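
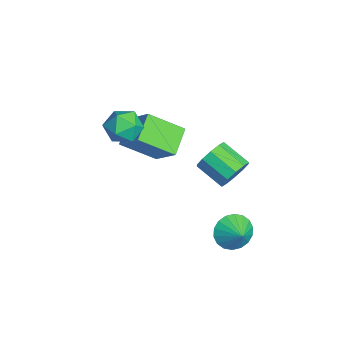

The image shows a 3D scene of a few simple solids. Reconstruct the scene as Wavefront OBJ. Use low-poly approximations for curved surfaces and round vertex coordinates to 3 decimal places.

v 2.359 2.099 -3.086
v 2.895 1.55 -3.759
v 3.321 2.361 -2.534
v 2.89 1.964 -3.947
v 2.78 2.404 -3.964
v 2.587 2.783 -3.807
v 2.348 3.028 -3.508
v 2.112 3.088 -3.125
v 1.924 2.952 -2.735
v 1.823 2.647 -2.414
v 1.828 2.234 -2.226
v 1.938 1.794 -2.209
v 2.131 1.414 -2.365
v 2.37 1.17 -2.665
v 2.606 1.11 -3.047
v 2.794 1.246 -3.438
v -2.341 -1.876 2.425
v -1.894 -1.486 1.544
v -2.026 -3.474 1.876
v -1.579 -3.084 0.995
v -1.099 -2.959 1.935
v -1.294 -1.971 2.273
v -2.626 -2.989 1.147
v -2.821 -2.001 1.485
v -2.07 -2.174 0.754
v -1.127 -2.155 1.241
v -2.793 -2.805 2.179
v -1.85 -2.786 2.666
v 2.905 2.018 1.836
v 3.464 1.927 2.561
v 2.415 0.951 3.249
v 1.855 1.042 2.524
v 3.119 2.368 2.659
v 2.069 1.392 3.347
v 2.692 2.675 2.444
v 1.642 1.699 3.132
v 2.346 2.731 1.996
v 1.297 1.755 2.684
v 2.214 2.515 1.487
v 1.164 1.539 2.175
v 2.345 2.109 1.111
v 1.296 1.133 1.799
v 2.691 1.668 1.013
v 1.641 0.692 1.701
v 3.118 1.361 1.228
v 2.068 0.385 1.916
v 3.463 1.305 1.676
v 2.414 0.329 2.364
v 3.596 1.521 2.185
v 2.546 0.545 2.873
v -3.08 -2.569 -0.66
v -4.364 -1.888 0.123
v -2.883 -0.782 -1.892
v -4.166 -0.101 -1.11
v -1.874 -1.799 0.65
v -3.157 -1.118 1.432
v -1.676 -0.012 -0.583
v -2.96 0.669 0.2
f 2 1 4
f 2 4 3
f 4 1 5
f 4 5 3
f 5 1 6
f 5 6 3
f 6 1 7
f 6 7 3
f 7 1 8
f 7 8 3
f 8 1 9
f 8 9 3
f 9 1 10
f 9 10 3
f 10 1 11
f 10 11 3
f 11 1 12
f 11 12 3
f 12 1 13
f 12 13 3
f 13 1 14
f 13 14 3
f 14 1 15
f 14 15 3
f 15 1 16
f 15 16 3
f 16 1 2
f 16 2 3
f 17 28 22
f 17 22 18
f 17 18 24
f 17 24 27
f 17 27 28
f 18 22 26
f 22 28 21
f 28 27 19
f 27 24 23
f 24 18 25
f 20 26 21
f 20 21 19
f 20 19 23
f 20 23 25
f 20 25 26
f 21 26 22
f 19 21 28
f 23 19 27
f 25 23 24
f 26 25 18
f 30 29 33
f 30 33 31
f 31 33 34
f 31 34 32
f 33 29 35
f 33 35 34
f 34 35 36
f 34 36 32
f 35 29 37
f 35 37 36
f 36 37 38
f 36 38 32
f 37 29 39
f 37 39 38
f 38 39 40
f 38 40 32
f 39 29 41
f 39 41 40
f 40 41 42
f 40 42 32
f 41 29 43
f 41 43 42
f 42 43 44
f 42 44 32
f 43 29 45
f 43 45 44
f 44 45 46
f 44 46 32
f 45 29 47
f 45 47 46
f 46 47 48
f 46 48 32
f 47 29 49
f 47 49 48
f 48 49 50
f 48 50 32
f 49 29 30
f 49 30 50
f 50 30 31
f 50 31 32
f 52 54 51
f 55 52 51
f 51 54 53
f 53 55 51
f 52 58 54
f 56 52 55
f 56 58 52
f 54 58 53
f 57 55 53
f 53 58 57
f 57 56 55
f 58 56 57



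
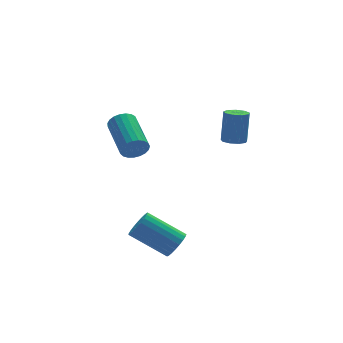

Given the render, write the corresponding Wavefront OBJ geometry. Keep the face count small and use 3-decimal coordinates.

v -0.062 1.305 -0.309
v 0.246 1.472 -0.904
v 0.369 3.521 -0.265
v 0.062 3.355 0.329
v -0.031 1.509 -0.968
v 0.092 3.558 -0.329
v -0.314 1.51 -0.918
v -0.191 3.559 -0.279
v -0.553 1.476 -0.763
v -0.43 3.525 -0.124
v -0.707 1.413 -0.529
v -0.584 3.462 0.109
v -0.749 1.331 -0.258
v -0.626 3.38 0.381
v -0.673 1.244 0.005
v -0.549 3.293 0.644
v -0.491 1.168 0.213
v -0.367 3.218 0.852
v -0.234 1.116 0.331
v -0.111 3.165 0.97
v 0.052 1.097 0.339
v 0.175 3.146 0.977
v 0.318 1.113 0.234
v 0.442 3.163 0.872
v 0.519 1.163 0.035
v 0.643 3.212 0.673
v 0.62 1.238 -0.223
v 0.743 3.287 0.415
v 0.602 1.324 -0.496
v 0.726 3.373 0.142
v 0.47 1.407 -0.737
v 0.593 3.456 -0.099
v 0.192 -3.195 -3.905
v 0.715 -2.9 -3.508
v -0.668 -1.91 -2.418
v -1.192 -2.205 -2.815
v 0.684 -2.7 -3.728
v -0.699 -1.71 -2.639
v 0.568 -2.586 -3.98
v -0.815 -1.596 -2.89
v 0.387 -2.577 -4.218
v -0.996 -1.587 -3.129
v 0.172 -2.675 -4.402
v -1.211 -1.685 -3.313
v -0.039 -2.862 -4.5
v -1.423 -1.873 -3.411
v -0.211 -3.108 -4.495
v -1.594 -2.118 -3.406
v -0.313 -3.368 -4.388
v -1.696 -2.378 -3.299
v -0.327 -3.598 -4.198
v -1.711 -2.609 -3.108
v -0.252 -3.759 -3.956
v -1.636 -2.769 -2.867
v -0.101 -3.822 -3.706
v -1.484 -2.832 -2.617
v 0.102 -3.777 -3.49
v -1.282 -2.787 -2.401
v 0.32 -3.631 -3.346
v -1.064 -2.641 -2.257
v 0.516 -3.409 -3.298
v -0.868 -2.42 -2.209
v 0.656 -3.151 -3.356
v -0.728 -2.161 -2.266
v 3.589 -1.309 0.87
v 4.087 -1.041 0.739
v 4.328 -0.723 2.298
v 3.831 -0.991 2.43
v 3.787 -0.782 0.732
v 4.028 -0.463 2.292
v 3.394 -0.769 0.79
v 3.636 -0.451 2.35
v 3.093 -1.009 0.886
v 3.335 -0.691 2.445
v 3.024 -1.389 0.974
v 3.266 -1.071 2.534
v 3.22 -1.732 1.014
v 3.461 -1.414 2.573
v 3.588 -1.877 0.986
v 3.829 -1.559 2.546
v 3.957 -1.756 0.905
v 4.198 -1.438 2.464
v 4.154 -1.426 0.807
v 4.395 -1.108 2.366
f 2 1 5
f 2 5 3
f 3 5 6
f 3 6 4
f 5 1 7
f 5 7 6
f 6 7 8
f 6 8 4
f 7 1 9
f 7 9 8
f 8 9 10
f 8 10 4
f 9 1 11
f 9 11 10
f 10 11 12
f 10 12 4
f 11 1 13
f 11 13 12
f 12 13 14
f 12 14 4
f 13 1 15
f 13 15 14
f 14 15 16
f 14 16 4
f 15 1 17
f 15 17 16
f 16 17 18
f 16 18 4
f 17 1 19
f 17 19 18
f 18 19 20
f 18 20 4
f 19 1 21
f 19 21 20
f 20 21 22
f 20 22 4
f 21 1 23
f 21 23 22
f 22 23 24
f 22 24 4
f 23 1 25
f 23 25 24
f 24 25 26
f 24 26 4
f 25 1 27
f 25 27 26
f 26 27 28
f 26 28 4
f 27 1 29
f 27 29 28
f 28 29 30
f 28 30 4
f 29 1 31
f 29 31 30
f 30 31 32
f 30 32 4
f 31 1 2
f 31 2 32
f 32 2 3
f 32 3 4
f 34 33 37
f 34 37 35
f 35 37 38
f 35 38 36
f 37 33 39
f 37 39 38
f 38 39 40
f 38 40 36
f 39 33 41
f 39 41 40
f 40 41 42
f 40 42 36
f 41 33 43
f 41 43 42
f 42 43 44
f 42 44 36
f 43 33 45
f 43 45 44
f 44 45 46
f 44 46 36
f 45 33 47
f 45 47 46
f 46 47 48
f 46 48 36
f 47 33 49
f 47 49 48
f 48 49 50
f 48 50 36
f 49 33 51
f 49 51 50
f 50 51 52
f 50 52 36
f 51 33 53
f 51 53 52
f 52 53 54
f 52 54 36
f 53 33 55
f 53 55 54
f 54 55 56
f 54 56 36
f 55 33 57
f 55 57 56
f 56 57 58
f 56 58 36
f 57 33 59
f 57 59 58
f 58 59 60
f 58 60 36
f 59 33 61
f 59 61 60
f 60 61 62
f 60 62 36
f 61 33 63
f 61 63 62
f 62 63 64
f 62 64 36
f 63 33 34
f 63 34 64
f 64 34 35
f 64 35 36
f 66 65 69
f 66 69 67
f 67 69 70
f 67 70 68
f 69 65 71
f 69 71 70
f 70 71 72
f 70 72 68
f 71 65 73
f 71 73 72
f 72 73 74
f 72 74 68
f 73 65 75
f 73 75 74
f 74 75 76
f 74 76 68
f 75 65 77
f 75 77 76
f 76 77 78
f 76 78 68
f 77 65 79
f 77 79 78
f 78 79 80
f 78 80 68
f 79 65 81
f 79 81 80
f 80 81 82
f 80 82 68
f 81 65 83
f 81 83 82
f 82 83 84
f 82 84 68
f 83 65 66
f 83 66 84
f 84 66 67
f 84 67 68



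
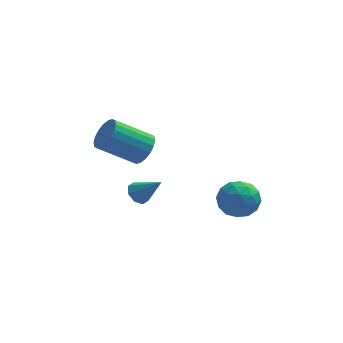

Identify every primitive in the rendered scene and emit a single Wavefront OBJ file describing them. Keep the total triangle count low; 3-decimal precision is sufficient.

v -2.869 -0.435 -0.551
v -2.463 -0.477 -0.964
v -1.931 -0.825 0.411
v -2.48 -0.072 -0.783
v -2.724 0.121 -0.467
v -3.054 -0.012 -0.2
v -3.275 -0.392 -0.139
v -3.258 -0.797 -0.32
v -3.014 -0.99 -0.636
v -2.684 -0.857 -0.903
v 0.649 -0.771 -0.845
v 1.194 -0.389 -0.172
v 1.066 -2.171 -0.388
v 1.611 -1.789 0.285
v 0.669 -1.729 0.349
v 0.411 -0.864 0.066
v 1.849 -1.696 -0.626
v 1.591 -0.831 -0.909
v 1.935 -0.96 -0.037
v 1.206 -0.981 0.566
v 1.054 -1.579 -1.126
v 0.325 -1.6 -0.523
v 0.885 -0.457 -0.549
v 1.375 -2.103 -0.011
v 0.822 -2.068 0.026
v 1.142 -1.843 0.422
v 0.424 -0.736 -0.409
v 0.745 -0.512 -0.013
v 0.436 -1.3 0.293
v 1.515 -2.048 -0.547
v 1.836 -1.824 -0.151
v 1.118 -0.717 -0.982
v 1.438 -0.492 -0.586
v 1.824 -1.26 -0.853
v 1.641 -0.568 -0.074
v 1.886 -1.391 0.195
v 2.026 -1.337 -0.34
v 1.875 -0.828 -0.507
v 1.212 -0.58 0.28
v 1.457 -1.403 0.549
v 0.903 -1.368 0.587
v 0.752 -0.86 0.42
v 1.648 -0.916 0.36
v 0.803 -1.157 -1.109
v 1.048 -1.98 -0.84
v 1.508 -1.7 -0.98
v 1.357 -1.192 -1.147
v 0.374 -1.169 -0.755
v 0.619 -1.992 -0.486
v 0.385 -1.732 -0.053
v 0.234 -1.223 -0.22
v 0.612 -1.644 -0.92
v -2.677 1.974 0.441
v -2.211 1.832 1.088
v -3.796 1.625 2.186
v -4.263 1.766 1.539
v -2.252 2.19 1.095
v -3.838 1.983 2.194
v -2.378 2.505 0.973
v -3.963 2.298 2.072
v -2.563 2.715 0.746
v -4.148 2.508 1.844
v -2.77 2.778 0.458
v -4.356 2.571 1.556
v -2.96 2.682 0.167
v -4.545 2.474 1.265
v -3.093 2.445 -0.07
v -4.678 2.238 1.028
v -3.144 2.115 -0.206
v -4.729 1.908 0.892
v -3.102 1.757 -0.214
v -4.688 1.55 0.885
v -2.977 1.442 -0.092
v -4.562 1.235 1.007
v -2.792 1.232 0.136
v -4.377 1.025 1.234
v -2.584 1.169 0.424
v -4.17 0.962 1.522
v -2.395 1.266 0.715
v -3.98 1.058 1.813
v -2.262 1.502 0.952
v -3.847 1.295 2.05
f 2 1 4
f 2 4 3
f 4 1 5
f 4 5 3
f 5 1 6
f 5 6 3
f 6 1 7
f 6 7 3
f 7 1 8
f 7 8 3
f 8 1 9
f 8 9 3
f 9 1 10
f 9 10 3
f 10 1 2
f 10 2 3
f 11 48 27
f 48 22 51
f 27 51 16
f 48 51 27
f 11 27 23
f 27 16 28
f 23 28 12
f 27 28 23
f 11 23 32
f 23 12 33
f 32 33 18
f 23 33 32
f 11 32 44
f 32 18 47
f 44 47 21
f 32 47 44
f 11 44 48
f 44 21 52
f 48 52 22
f 44 52 48
f 12 28 39
f 28 16 42
f 39 42 20
f 28 42 39
f 16 51 29
f 51 22 50
f 29 50 15
f 51 50 29
f 22 52 49
f 52 21 45
f 49 45 13
f 52 45 49
f 21 47 46
f 47 18 34
f 46 34 17
f 47 34 46
f 18 33 38
f 33 12 35
f 38 35 19
f 33 35 38
f 14 40 26
f 40 20 41
f 26 41 15
f 40 41 26
f 14 26 24
f 26 15 25
f 24 25 13
f 26 25 24
f 14 24 31
f 24 13 30
f 31 30 17
f 24 30 31
f 14 31 36
f 31 17 37
f 36 37 19
f 31 37 36
f 14 36 40
f 36 19 43
f 40 43 20
f 36 43 40
f 15 41 29
f 41 20 42
f 29 42 16
f 41 42 29
f 13 25 49
f 25 15 50
f 49 50 22
f 25 50 49
f 17 30 46
f 30 13 45
f 46 45 21
f 30 45 46
f 19 37 38
f 37 17 34
f 38 34 18
f 37 34 38
f 20 43 39
f 43 19 35
f 39 35 12
f 43 35 39
f 54 53 57
f 54 57 55
f 55 57 58
f 55 58 56
f 57 53 59
f 57 59 58
f 58 59 60
f 58 60 56
f 59 53 61
f 59 61 60
f 60 61 62
f 60 62 56
f 61 53 63
f 61 63 62
f 62 63 64
f 62 64 56
f 63 53 65
f 63 65 64
f 64 65 66
f 64 66 56
f 65 53 67
f 65 67 66
f 66 67 68
f 66 68 56
f 67 53 69
f 67 69 68
f 68 69 70
f 68 70 56
f 69 53 71
f 69 71 70
f 70 71 72
f 70 72 56
f 71 53 73
f 71 73 72
f 72 73 74
f 72 74 56
f 73 53 75
f 73 75 74
f 74 75 76
f 74 76 56
f 75 53 77
f 75 77 76
f 76 77 78
f 76 78 56
f 77 53 79
f 77 79 78
f 78 79 80
f 78 80 56
f 79 53 81
f 79 81 80
f 80 81 82
f 80 82 56
f 81 53 54
f 81 54 82
f 82 54 55
f 82 55 56



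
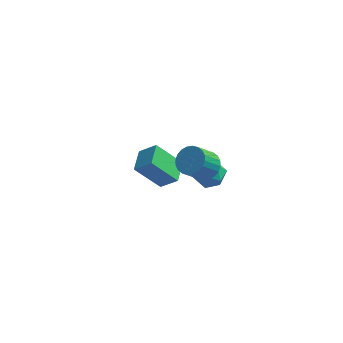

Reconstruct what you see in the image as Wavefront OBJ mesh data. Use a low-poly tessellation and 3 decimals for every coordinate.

v -0.392 3.037 -1.962
v 0.17 2.661 -1.411
v -1.39 2.119 -1.569
v -0.828 1.743 -1.018
v -1.124 2.548 -0.857
v -0.507 3.115 -1.1
v -0.713 1.665 -1.88
v -0.096 2.232 -2.123
v -0.028 1.813 -1.36
v -0.281 2.359 -0.728
v -0.939 2.421 -2.252
v -1.192 2.967 -1.62
v -0.387 -0.597 2.244
v 0.244 -0.546 2.664
v -0.361 -1.213 3.656
v -0.993 -1.263 3.236
v 0.102 -0.298 2.743
v -0.504 -0.965 3.735
v -0.115 -0.096 2.747
v -0.72 -0.763 3.739
v -0.373 0.03 2.674
v -0.979 -0.637 3.666
v -0.634 0.061 2.535
v -1.239 -0.606 3.527
v -0.856 -0.009 2.353
v -1.462 -0.676 3.345
v -1.008 -0.168 2.153
v -1.614 -0.835 3.145
v -1.065 -0.392 1.968
v -1.671 -1.059 2.96
v -1.019 -0.647 1.824
v -1.624 -1.314 2.816
v -0.876 -0.895 1.745
v -1.482 -1.562 2.737
v -0.66 -1.097 1.741
v -1.265 -1.764 2.733
v -0.401 -1.223 1.814
v -1.007 -1.89 2.806
v -0.141 -1.254 1.953
v -0.746 -1.921 2.945
v 0.082 -1.184 2.135
v -0.524 -1.851 3.127
v 0.234 -1.025 2.335
v -0.372 -1.692 3.327
v 0.291 -0.801 2.52
v -0.315 -1.468 3.512
v -4.348 3.194 -2.593
v -3.487 3.071 -1.825
v -4.319 4.452 -2.424
v -3.459 4.329 -1.655
v -3.101 3.351 -3.965
v -2.241 3.228 -3.196
v -3.073 4.609 -3.795
v -2.212 4.486 -3.027
f 1 12 6
f 1 6 2
f 1 2 8
f 1 8 11
f 1 11 12
f 2 6 10
f 6 12 5
f 12 11 3
f 11 8 7
f 8 2 9
f 4 10 5
f 4 5 3
f 4 3 7
f 4 7 9
f 4 9 10
f 5 10 6
f 3 5 12
f 7 3 11
f 9 7 8
f 10 9 2
f 14 13 17
f 14 17 15
f 15 17 18
f 15 18 16
f 17 13 19
f 17 19 18
f 18 19 20
f 18 20 16
f 19 13 21
f 19 21 20
f 20 21 22
f 20 22 16
f 21 13 23
f 21 23 22
f 22 23 24
f 22 24 16
f 23 13 25
f 23 25 24
f 24 25 26
f 24 26 16
f 25 13 27
f 25 27 26
f 26 27 28
f 26 28 16
f 27 13 29
f 27 29 28
f 28 29 30
f 28 30 16
f 29 13 31
f 29 31 30
f 30 31 32
f 30 32 16
f 31 13 33
f 31 33 32
f 32 33 34
f 32 34 16
f 33 13 35
f 33 35 34
f 34 35 36
f 34 36 16
f 35 13 37
f 35 37 36
f 36 37 38
f 36 38 16
f 37 13 39
f 37 39 38
f 38 39 40
f 38 40 16
f 39 13 41
f 39 41 40
f 40 41 42
f 40 42 16
f 41 13 43
f 41 43 42
f 42 43 44
f 42 44 16
f 43 13 45
f 43 45 44
f 44 45 46
f 44 46 16
f 45 13 14
f 45 14 46
f 46 14 15
f 46 15 16
f 48 50 47
f 51 48 47
f 47 50 49
f 49 51 47
f 48 54 50
f 52 48 51
f 52 54 48
f 50 54 49
f 53 51 49
f 49 54 53
f 53 52 51
f 54 52 53



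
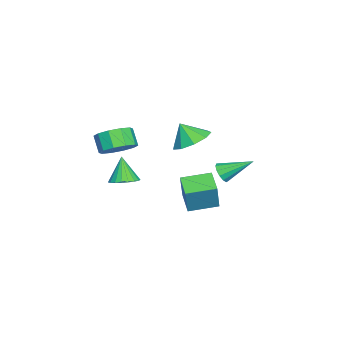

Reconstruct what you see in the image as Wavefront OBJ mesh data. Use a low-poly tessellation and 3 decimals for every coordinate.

v -2.466 -0.303 -3.328
v -1.929 -0.294 -1.789
v -3.063 1.092 -3.127
v -2.526 1.1 -1.588
v -1.374 0.22 -3.712
v -0.837 0.228 -2.173
v -1.971 1.614 -3.511
v -1.434 1.623 -1.972
v -0.768 1.983 -0.442
v -0.192 1.998 -0.315
v -0.992 3.417 0.402
v -0.229 2.161 -0.602
v -0.437 2.268 -0.839
v -0.75 2.284 -0.949
v -1.069 2.204 -0.899
v -1.292 2.055 -0.703
v -1.349 1.882 -0.425
v -1.222 1.741 -0.152
v -0.95 1.677 0.029
v -0.621 1.71 0.06
v -0.338 1.829 -0.068
v -3.195 -0.03 0.124
v -2.238 0.316 0.421
v -3.285 -0.65 1.136
v -2.751 0.772 0.655
v -3.471 0.853 0.641
v -4.062 0.521 0.385
v -4.248 -0.069 0.007
v -3.941 -0.641 -0.317
v -3.285 -0.927 -0.434
v -2.587 -0.793 -0.29
v -2.174 -0.302 0.048
v -1.863 -3.027 -2.372
v -1.158 -3.265 -2.138
v -2.397 -3.293 -1.028
v -1.147 -2.948 -2.071
v -1.26 -2.645 -2.056
v -1.478 -2.407 -2.096
v -1.762 -2.277 -2.183
v -2.063 -2.276 -2.303
v -2.33 -2.406 -2.435
v -2.516 -2.642 -2.555
v -2.589 -2.946 -2.645
v -2.536 -3.263 -2.686
v -2.367 -3.539 -2.674
v -2.111 -3.727 -2.609
v -1.812 -3.794 -2.503
v -1.521 -3.728 -2.375
v -1.29 -3.541 -2.245
v -1.873 -3.285 -0.213
v -1.35 -2.772 0.408
v -1.904 -3.182 1.213
v -2.427 -3.695 0.593
v -1.82 -2.446 0.251
v -2.374 -2.856 1.056
v -2.311 -2.44 -0.084
v -2.864 -2.85 0.722
v -2.634 -2.757 -0.467
v -3.188 -3.167 0.338
v -2.666 -3.276 -0.754
v -3.22 -3.686 0.052
v -2.396 -3.798 -0.833
v -2.95 -4.208 -0.028
v -1.926 -4.124 -0.676
v -2.48 -4.534 0.129
v -1.436 -4.13 -0.342
v -1.989 -4.54 0.464
v -1.112 -3.813 0.042
v -1.666 -4.223 0.847
v -1.08 -3.294 0.328
v -1.634 -3.704 1.134
f 2 4 1
f 5 2 1
f 1 4 3
f 3 5 1
f 2 8 4
f 6 2 5
f 6 8 2
f 4 8 3
f 7 5 3
f 3 8 7
f 7 6 5
f 8 6 7
f 10 9 12
f 10 12 11
f 12 9 13
f 12 13 11
f 13 9 14
f 13 14 11
f 14 9 15
f 14 15 11
f 15 9 16
f 15 16 11
f 16 9 17
f 16 17 11
f 17 9 18
f 17 18 11
f 18 9 19
f 18 19 11
f 19 9 20
f 19 20 11
f 20 9 21
f 20 21 11
f 21 9 10
f 21 10 11
f 23 22 25
f 23 25 24
f 25 22 26
f 25 26 24
f 26 22 27
f 26 27 24
f 27 22 28
f 27 28 24
f 28 22 29
f 28 29 24
f 29 22 30
f 29 30 24
f 30 22 31
f 30 31 24
f 31 22 32
f 31 32 24
f 32 22 23
f 32 23 24
f 34 33 36
f 34 36 35
f 36 33 37
f 36 37 35
f 37 33 38
f 37 38 35
f 38 33 39
f 38 39 35
f 39 33 40
f 39 40 35
f 40 33 41
f 40 41 35
f 41 33 42
f 41 42 35
f 42 33 43
f 42 43 35
f 43 33 44
f 43 44 35
f 44 33 45
f 44 45 35
f 45 33 46
f 45 46 35
f 46 33 47
f 46 47 35
f 47 33 48
f 47 48 35
f 48 33 49
f 48 49 35
f 49 33 34
f 49 34 35
f 51 50 54
f 51 54 52
f 52 54 55
f 52 55 53
f 54 50 56
f 54 56 55
f 55 56 57
f 55 57 53
f 56 50 58
f 56 58 57
f 57 58 59
f 57 59 53
f 58 50 60
f 58 60 59
f 59 60 61
f 59 61 53
f 60 50 62
f 60 62 61
f 61 62 63
f 61 63 53
f 62 50 64
f 62 64 63
f 63 64 65
f 63 65 53
f 64 50 66
f 64 66 65
f 65 66 67
f 65 67 53
f 66 50 68
f 66 68 67
f 67 68 69
f 67 69 53
f 68 50 70
f 68 70 69
f 69 70 71
f 69 71 53
f 70 50 51
f 70 51 71
f 71 51 52
f 71 52 53



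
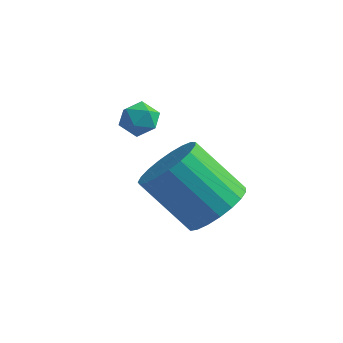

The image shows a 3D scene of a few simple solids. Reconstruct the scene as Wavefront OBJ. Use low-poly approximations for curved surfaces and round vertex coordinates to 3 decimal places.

v -1.215 1.702 3.613
v -0.794 1.361 3.251
v -1.366 0.859 4.229
v -0.945 0.518 3.867
v -0.732 1.007 4.242
v -0.638 1.528 3.862
v -1.522 0.692 3.618
v -1.428 1.213 3.238
v -0.983 0.737 3.254
v -0.495 0.932 3.64
v -1.665 1.288 3.84
v -1.177 1.483 4.226
v 2.19 -0.847 2.307
v 2.918 -0.954 3.028
v 1.458 -1.02 4.493
v 0.73 -0.913 3.773
v 2.877 -0.528 3.006
v 1.416 -0.595 4.471
v 2.716 -0.157 2.863
v 1.256 -0.224 4.329
v 2.465 0.094 2.624
v 1.005 0.027 4.09
v 2.166 0.183 2.33
v 0.706 0.116 3.796
v 1.872 0.094 2.033
v 0.411 0.027 3.498
v 1.632 -0.158 1.782
v 0.172 -0.225 3.248
v 1.489 -0.529 1.623
v 0.029 -0.596 3.088
v 1.467 -0.955 1.582
v 0.007 -1.022 3.047
v 1.57 -1.362 1.666
v 0.11 -1.429 3.131
v 1.781 -1.68 1.861
v 0.32 -1.747 3.327
v 2.062 -1.854 2.133
v 0.601 -1.921 3.599
v 2.365 -1.853 2.436
v 0.905 -1.92 3.901
v 2.638 -1.679 2.716
v 1.178 -1.746 4.181
v 2.834 -1.361 2.925
v 1.373 -1.428 4.391
f 1 12 6
f 1 6 2
f 1 2 8
f 1 8 11
f 1 11 12
f 2 6 10
f 6 12 5
f 12 11 3
f 11 8 7
f 8 2 9
f 4 10 5
f 4 5 3
f 4 3 7
f 4 7 9
f 4 9 10
f 5 10 6
f 3 5 12
f 7 3 11
f 9 7 8
f 10 9 2
f 14 13 17
f 14 17 15
f 15 17 18
f 15 18 16
f 17 13 19
f 17 19 18
f 18 19 20
f 18 20 16
f 19 13 21
f 19 21 20
f 20 21 22
f 20 22 16
f 21 13 23
f 21 23 22
f 22 23 24
f 22 24 16
f 23 13 25
f 23 25 24
f 24 25 26
f 24 26 16
f 25 13 27
f 25 27 26
f 26 27 28
f 26 28 16
f 27 13 29
f 27 29 28
f 28 29 30
f 28 30 16
f 29 13 31
f 29 31 30
f 30 31 32
f 30 32 16
f 31 13 33
f 31 33 32
f 32 33 34
f 32 34 16
f 33 13 35
f 33 35 34
f 34 35 36
f 34 36 16
f 35 13 37
f 35 37 36
f 36 37 38
f 36 38 16
f 37 13 39
f 37 39 38
f 38 39 40
f 38 40 16
f 39 13 41
f 39 41 40
f 40 41 42
f 40 42 16
f 41 13 43
f 41 43 42
f 42 43 44
f 42 44 16
f 43 13 14
f 43 14 44
f 44 14 15
f 44 15 16



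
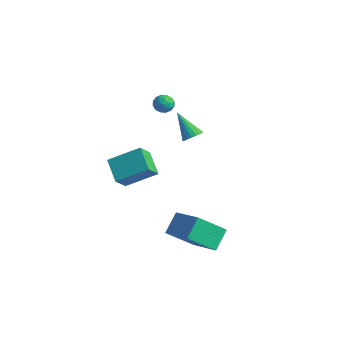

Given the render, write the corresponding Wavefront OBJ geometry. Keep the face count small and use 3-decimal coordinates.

v 2.698 -1.027 -4.686
v 1.989 -2.471 -3.321
v 2.394 0.037 -3.719
v 1.685 -1.407 -2.353
v 4.655 -1.213 -3.867
v 3.946 -2.657 -2.501
v 4.351 -0.149 -2.899
v 3.642 -1.593 -1.534
v 1.349 0.121 2.955
v 1.792 0.237 3.387
v 0.071 0.119 4.265
v 1.712 0.494 3.309
v 1.56 0.677 3.161
v 1.366 0.75 2.972
v 1.169 0.698 2.78
v 1.007 0.532 2.622
v 0.913 0.285 2.53
v 0.905 0.005 2.522
v 0.985 -0.253 2.6
v 1.137 -0.436 2.748
v 1.331 -0.509 2.937
v 1.529 -0.457 3.13
v 1.69 -0.291 3.287
v 1.784 -0.043 3.379
v -2.572 -2.667 0.287
v -1.395 -1.29 1.269
v -2.837 -1.738 -0.698
v -1.661 -0.361 0.284
v -1.279 -3.179 -0.544
v -0.103 -1.802 0.438
v -1.545 -2.25 -1.529
v -0.368 -0.873 -0.547
v -3.971 3.315 1.965
v -3.421 3.056 1.676
v -4.459 2.344 1.904
v -3.909 2.085 1.615
v -3.894 2.27 2.262
v -3.593 2.871 2.3
v -4.287 2.529 1.28
v -3.986 3.13 1.318
v -3.616 2.571 1.253
v -3.373 2.411 1.86
v -4.507 2.989 1.72
v -4.264 2.829 2.327
v -3.653 3.271 1.826
v -4.227 2.129 1.754
v -4.218 2.238 2.134
v -3.895 2.086 1.965
v -3.754 3.162 2.192
v -3.431 3.01 2.023
v -3.709 2.548 2.367
v -4.449 2.39 1.557
v -4.126 2.238 1.388
v -3.985 3.314 1.615
v -3.662 3.162 1.446
v -4.171 2.852 1.213
v -3.445 2.834 1.408
v -3.731 2.263 1.372
v -3.954 2.524 1.175
v -3.777 2.877 1.197
v -3.302 2.74 1.764
v -3.589 2.169 1.728
v -3.58 2.277 2.109
v -3.403 2.63 2.131
v -3.417 2.454 1.516
v -4.291 3.231 1.852
v -4.578 2.66 1.816
v -4.477 2.77 1.449
v -4.3 3.123 1.471
v -4.149 3.137 2.208
v -4.435 2.566 2.172
v -4.103 2.523 2.383
v -3.926 2.876 2.405
v -4.463 2.946 2.064
f 2 4 1
f 5 2 1
f 1 4 3
f 3 5 1
f 2 8 4
f 6 2 5
f 6 8 2
f 4 8 3
f 7 5 3
f 3 8 7
f 7 6 5
f 8 6 7
f 10 9 12
f 10 12 11
f 12 9 13
f 12 13 11
f 13 9 14
f 13 14 11
f 14 9 15
f 14 15 11
f 15 9 16
f 15 16 11
f 16 9 17
f 16 17 11
f 17 9 18
f 17 18 11
f 18 9 19
f 18 19 11
f 19 9 20
f 19 20 11
f 20 9 21
f 20 21 11
f 21 9 22
f 21 22 11
f 22 9 23
f 22 23 11
f 23 9 24
f 23 24 11
f 24 9 10
f 24 10 11
f 26 28 25
f 29 26 25
f 25 28 27
f 27 29 25
f 26 32 28
f 30 26 29
f 30 32 26
f 28 32 27
f 31 29 27
f 27 32 31
f 31 30 29
f 32 30 31
f 33 70 49
f 70 44 73
f 49 73 38
f 70 73 49
f 33 49 45
f 49 38 50
f 45 50 34
f 49 50 45
f 33 45 54
f 45 34 55
f 54 55 40
f 45 55 54
f 33 54 66
f 54 40 69
f 66 69 43
f 54 69 66
f 33 66 70
f 66 43 74
f 70 74 44
f 66 74 70
f 34 50 61
f 50 38 64
f 61 64 42
f 50 64 61
f 38 73 51
f 73 44 72
f 51 72 37
f 73 72 51
f 44 74 71
f 74 43 67
f 71 67 35
f 74 67 71
f 43 69 68
f 69 40 56
f 68 56 39
f 69 56 68
f 40 55 60
f 55 34 57
f 60 57 41
f 55 57 60
f 36 62 48
f 62 42 63
f 48 63 37
f 62 63 48
f 36 48 46
f 48 37 47
f 46 47 35
f 48 47 46
f 36 46 53
f 46 35 52
f 53 52 39
f 46 52 53
f 36 53 58
f 53 39 59
f 58 59 41
f 53 59 58
f 36 58 62
f 58 41 65
f 62 65 42
f 58 65 62
f 37 63 51
f 63 42 64
f 51 64 38
f 63 64 51
f 35 47 71
f 47 37 72
f 71 72 44
f 47 72 71
f 39 52 68
f 52 35 67
f 68 67 43
f 52 67 68
f 41 59 60
f 59 39 56
f 60 56 40
f 59 56 60
f 42 65 61
f 65 41 57
f 61 57 34
f 65 57 61



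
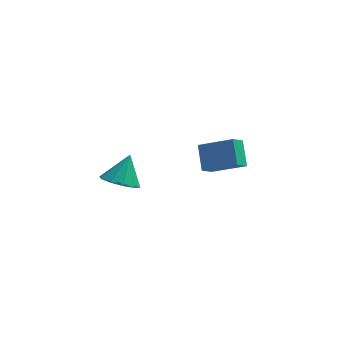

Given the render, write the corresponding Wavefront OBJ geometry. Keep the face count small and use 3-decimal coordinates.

v 3.071 0.739 -2.614
v 2.767 1.716 -1.674
v 3.432 1.381 -3.165
v 3.128 2.359 -2.225
v 4.652 0.501 -1.855
v 4.348 1.479 -0.915
v 5.013 1.144 -2.406
v 4.709 2.121 -1.466
v 0.257 -4.051 0.149
v 0.954 -3.684 -0.266
v 0.583 -3.309 1.351
v 0.517 -3.359 -0.348
v -0.019 -3.299 -0.24
v -0.449 -3.525 0.017
v -0.61 -3.952 0.323
v -0.44 -4.417 0.564
v -0.004 -4.742 0.645
v 0.532 -4.802 0.537
v 0.963 -4.576 0.281
v 1.124 -4.149 -0.026
f 2 4 1
f 5 2 1
f 1 4 3
f 3 5 1
f 2 8 4
f 6 2 5
f 6 8 2
f 4 8 3
f 7 5 3
f 3 8 7
f 7 6 5
f 8 6 7
f 10 9 12
f 10 12 11
f 12 9 13
f 12 13 11
f 13 9 14
f 13 14 11
f 14 9 15
f 14 15 11
f 15 9 16
f 15 16 11
f 16 9 17
f 16 17 11
f 17 9 18
f 17 18 11
f 18 9 19
f 18 19 11
f 19 9 20
f 19 20 11
f 20 9 10
f 20 10 11



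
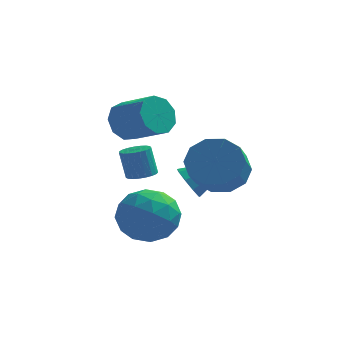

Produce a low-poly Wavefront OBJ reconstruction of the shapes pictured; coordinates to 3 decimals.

v -1.883 1.026 -0.784
v -1.466 1.028 -1.443
v -0.137 1.714 0.324
v -1.698 1.503 -1.373
v -2.017 1.755 -1.027
v -2.273 1.666 -0.568
v -2.347 1.277 -0.21
v -2.204 0.771 -0.121
v -1.911 0.384 -0.342
v -1.605 0.297 -0.771
v -1.429 0.552 -1.205
v -3.181 -0.932 -1.034
v -2.033 -1.186 -1.395
v -3.527 -2.874 -0.765
v -2.379 -3.128 -1.126
v -2.574 -2.555 -0.055
v -2.36 -1.355 -0.221
v -3.2 -2.705 -1.939
v -2.986 -1.505 -2.105
v -2.045 -2.282 -1.954
v -1.658 -2.189 -0.79
v -3.902 -1.871 -1.37
v -3.515 -1.778 -0.206
v -2.577 -0.889 -1.238
v -2.983 -3.171 -0.922
v -3.098 -2.835 -0.292
v -2.423 -2.984 -0.505
v -2.769 -0.988 -0.548
v -2.094 -1.137 -0.761
v -2.412 -1.942 0.027
v -3.466 -2.923 -1.399
v -2.791 -3.072 -1.612
v -3.137 -1.076 -1.655
v -2.462 -1.225 -1.868
v -3.148 -2.118 -2.187
v -1.909 -1.682 -1.779
v -2.112 -2.824 -1.621
v -2.594 -2.575 -2.099
v -2.469 -1.87 -2.196
v -1.681 -1.628 -1.095
v -1.884 -2.769 -0.937
v -1.999 -2.432 -0.307
v -1.874 -1.727 -0.405
v -1.688 -2.272 -1.424
v -3.676 -1.291 -1.223
v -3.879 -2.432 -1.065
v -3.686 -2.333 -1.755
v -3.561 -1.628 -1.853
v -3.448 -1.236 -0.539
v -3.651 -2.378 -0.381
v -3.091 -2.19 0.036
v -2.966 -1.485 -0.061
v -3.872 -1.788 -0.736
v -0.41 -0.833 0.817
v -0.007 -1.42 0.018
v -0.048 -2.734 0.964
v -0.45 -2.147 1.763
v 0.498 -1.181 0.371
v 0.458 -2.496 1.317
v 0.657 -0.81 0.895
v 0.617 -2.124 1.841
v 0.409 -0.447 1.389
v 0.368 -1.762 2.334
v -0.153 -0.231 1.664
v -0.193 -1.546 2.61
v -0.812 -0.246 1.616
v -0.853 -1.56 2.562
v -1.318 -0.484 1.263
v -1.358 -1.799 2.209
v -1.477 -0.856 0.739
v -1.517 -2.17 1.685
v -1.228 -1.218 0.246
v -1.269 -2.533 1.191
v -0.667 -1.434 -0.03
v -0.707 -2.749 0.916
v -2.881 -2.589 1.138
v -2.423 -2.274 1.21
v -2.681 -2.157 2.334
v -3.139 -2.471 2.262
v -2.584 -2.114 1.156
v -2.842 -1.997 2.281
v -2.796 -2.037 1.099
v -3.054 -1.919 2.224
v -3.023 -2.054 1.049
v -3.281 -1.937 2.174
v -3.225 -2.164 1.014
v -3.483 -2.047 2.139
v -3.368 -2.348 1.001
v -3.626 -2.23 2.126
v -3.426 -2.573 1.011
v -3.684 -2.455 2.136
v -3.391 -2.801 1.043
v -3.649 -2.683 2.168
v -3.267 -2.992 1.091
v -3.525 -2.874 2.216
v -3.076 -3.114 1.148
v -3.334 -2.996 2.273
v -2.852 -3.144 1.202
v -3.11 -3.027 2.327
v -2.633 -3.079 1.246
v -2.891 -2.961 2.371
v -2.457 -2.929 1.27
v -2.714 -2.811 2.395
v -2.354 -2.72 1.272
v -2.611 -2.603 2.397
v -2.342 -2.489 1.251
v -2.6 -2.371 2.376
v -4.362 1.97 1.786
v -3.813 2.426 1.221
v -2.469 1.687 1.93
v -3.018 1.23 2.494
v -3.906 2.756 1.741
v -2.562 2.016 2.45
v -4.212 2.718 2.282
v -2.868 1.978 2.99
v -4.588 2.33 2.59
v -3.244 1.59 3.299
v -4.859 1.773 2.522
v -3.514 1.033 3.231
v -4.897 1.309 2.11
v -3.553 0.569 2.818
v -4.685 1.154 1.545
v -3.34 0.414 2.254
v -4.322 1.381 1.094
v -2.977 0.641 1.802
v -3.978 1.883 0.966
v -2.633 1.143 1.674
f 2 1 4
f 2 4 3
f 4 1 5
f 4 5 3
f 5 1 6
f 5 6 3
f 6 1 7
f 6 7 3
f 7 1 8
f 7 8 3
f 8 1 9
f 8 9 3
f 9 1 10
f 9 10 3
f 10 1 11
f 10 11 3
f 11 1 2
f 11 2 3
f 12 49 28
f 49 23 52
f 28 52 17
f 49 52 28
f 12 28 24
f 28 17 29
f 24 29 13
f 28 29 24
f 12 24 33
f 24 13 34
f 33 34 19
f 24 34 33
f 12 33 45
f 33 19 48
f 45 48 22
f 33 48 45
f 12 45 49
f 45 22 53
f 49 53 23
f 45 53 49
f 13 29 40
f 29 17 43
f 40 43 21
f 29 43 40
f 17 52 30
f 52 23 51
f 30 51 16
f 52 51 30
f 23 53 50
f 53 22 46
f 50 46 14
f 53 46 50
f 22 48 47
f 48 19 35
f 47 35 18
f 48 35 47
f 19 34 39
f 34 13 36
f 39 36 20
f 34 36 39
f 15 41 27
f 41 21 42
f 27 42 16
f 41 42 27
f 15 27 25
f 27 16 26
f 25 26 14
f 27 26 25
f 15 25 32
f 25 14 31
f 32 31 18
f 25 31 32
f 15 32 37
f 32 18 38
f 37 38 20
f 32 38 37
f 15 37 41
f 37 20 44
f 41 44 21
f 37 44 41
f 16 42 30
f 42 21 43
f 30 43 17
f 42 43 30
f 14 26 50
f 26 16 51
f 50 51 23
f 26 51 50
f 18 31 47
f 31 14 46
f 47 46 22
f 31 46 47
f 20 38 39
f 38 18 35
f 39 35 19
f 38 35 39
f 21 44 40
f 44 20 36
f 40 36 13
f 44 36 40
f 55 54 58
f 55 58 56
f 56 58 59
f 56 59 57
f 58 54 60
f 58 60 59
f 59 60 61
f 59 61 57
f 60 54 62
f 60 62 61
f 61 62 63
f 61 63 57
f 62 54 64
f 62 64 63
f 63 64 65
f 63 65 57
f 64 54 66
f 64 66 65
f 65 66 67
f 65 67 57
f 66 54 68
f 66 68 67
f 67 68 69
f 67 69 57
f 68 54 70
f 68 70 69
f 69 70 71
f 69 71 57
f 70 54 72
f 70 72 71
f 71 72 73
f 71 73 57
f 72 54 74
f 72 74 73
f 73 74 75
f 73 75 57
f 74 54 55
f 74 55 75
f 75 55 56
f 75 56 57
f 77 76 80
f 77 80 78
f 78 80 81
f 78 81 79
f 80 76 82
f 80 82 81
f 81 82 83
f 81 83 79
f 82 76 84
f 82 84 83
f 83 84 85
f 83 85 79
f 84 76 86
f 84 86 85
f 85 86 87
f 85 87 79
f 86 76 88
f 86 88 87
f 87 88 89
f 87 89 79
f 88 76 90
f 88 90 89
f 89 90 91
f 89 91 79
f 90 76 92
f 90 92 91
f 91 92 93
f 91 93 79
f 92 76 94
f 92 94 93
f 93 94 95
f 93 95 79
f 94 76 96
f 94 96 95
f 95 96 97
f 95 97 79
f 96 76 98
f 96 98 97
f 97 98 99
f 97 99 79
f 98 76 100
f 98 100 99
f 99 100 101
f 99 101 79
f 100 76 102
f 100 102 101
f 101 102 103
f 101 103 79
f 102 76 104
f 102 104 103
f 103 104 105
f 103 105 79
f 104 76 106
f 104 106 105
f 105 106 107
f 105 107 79
f 106 76 77
f 106 77 107
f 107 77 78
f 107 78 79
f 109 108 112
f 109 112 110
f 110 112 113
f 110 113 111
f 112 108 114
f 112 114 113
f 113 114 115
f 113 115 111
f 114 108 116
f 114 116 115
f 115 116 117
f 115 117 111
f 116 108 118
f 116 118 117
f 117 118 119
f 117 119 111
f 118 108 120
f 118 120 119
f 119 120 121
f 119 121 111
f 120 108 122
f 120 122 121
f 121 122 123
f 121 123 111
f 122 108 124
f 122 124 123
f 123 124 125
f 123 125 111
f 124 108 126
f 124 126 125
f 125 126 127
f 125 127 111
f 126 108 109
f 126 109 127
f 127 109 110
f 127 110 111



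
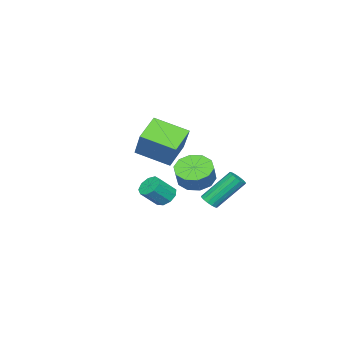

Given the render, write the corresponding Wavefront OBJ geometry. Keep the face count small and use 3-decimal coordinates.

v 3.206 3.843 -0.781
v 3.939 3.284 -1.115
v 4.507 3.479 -0.193
v 3.774 4.037 0.141
v 4.039 3.853 -1.297
v 4.607 4.048 -0.375
v 3.821 4.418 -1.282
v 4.389 4.613 -0.36
v 3.368 4.763 -1.075
v 3.936 4.958 -0.154
v 2.853 4.757 -0.756
v 3.421 4.951 0.165
v 2.473 4.401 -0.447
v 3.041 4.596 0.475
v 2.373 3.832 -0.265
v 2.941 4.027 0.657
v 2.591 3.267 -0.28
v 3.159 3.462 0.642
v 3.044 2.922 -0.486
v 3.612 3.117 0.435
v 3.559 2.929 -0.805
v 4.127 3.123 0.116
v 0.587 3.06 -3.571
v 0.861 2.771 -3.205
v -0.093 3.872 -1.624
v -0.367 4.16 -1.989
v 1.024 2.992 -3.26
v 0.069 4.093 -1.679
v 1.07 3.23 -3.398
v 0.115 4.331 -1.817
v 0.986 3.423 -3.583
v 0.032 4.524 -2.002
v 0.796 3.518 -3.764
v -0.158 4.619 -2.183
v 0.55 3.491 -3.893
v -0.404 4.592 -2.312
v 0.313 3.348 -3.936
v -0.641 4.449 -2.355
v 0.151 3.127 -3.881
v -0.804 4.228 -2.3
v 0.105 2.889 -3.743
v -0.85 3.99 -2.162
v 0.188 2.696 -3.558
v -0.766 3.797 -1.977
v 0.378 2.601 -3.377
v -0.576 3.702 -1.796
v 0.624 2.628 -3.248
v -0.33 3.729 -1.667
v 2.991 1.999 -2.525
v 3.533 2.18 -2.894
v 4.311 1.701 -1.983
v 3.769 1.521 -1.615
v 3.412 2.527 -2.608
v 4.19 2.048 -1.697
v 3.094 2.627 -2.284
v 3.872 2.148 -1.373
v 2.728 2.433 -2.072
v 3.505 1.954 -1.162
v 2.484 2.036 -2.073
v 3.262 1.557 -1.163
v 2.478 1.623 -2.286
v 3.256 1.144 -1.375
v 2.712 1.385 -2.61
v 3.49 0.906 -1.699
v 3.076 1.435 -2.895
v 3.854 0.956 -1.984
v 3.401 1.749 -3.007
v 4.179 1.27 -2.096
v -3.333 -2.929 -1.321
v -2.419 -2.023 0.325
v -3.841 -1.057 -2.071
v -2.927 -0.15 -0.424
v -1.853 -2.87 -2.176
v -0.939 -1.963 -0.529
v -2.361 -0.997 -2.925
v -1.447 -0.091 -1.279
f 2 1 5
f 2 5 3
f 3 5 6
f 3 6 4
f 5 1 7
f 5 7 6
f 6 7 8
f 6 8 4
f 7 1 9
f 7 9 8
f 8 9 10
f 8 10 4
f 9 1 11
f 9 11 10
f 10 11 12
f 10 12 4
f 11 1 13
f 11 13 12
f 12 13 14
f 12 14 4
f 13 1 15
f 13 15 14
f 14 15 16
f 14 16 4
f 15 1 17
f 15 17 16
f 16 17 18
f 16 18 4
f 17 1 19
f 17 19 18
f 18 19 20
f 18 20 4
f 19 1 21
f 19 21 20
f 20 21 22
f 20 22 4
f 21 1 2
f 21 2 22
f 22 2 3
f 22 3 4
f 24 23 27
f 24 27 25
f 25 27 28
f 25 28 26
f 27 23 29
f 27 29 28
f 28 29 30
f 28 30 26
f 29 23 31
f 29 31 30
f 30 31 32
f 30 32 26
f 31 23 33
f 31 33 32
f 32 33 34
f 32 34 26
f 33 23 35
f 33 35 34
f 34 35 36
f 34 36 26
f 35 23 37
f 35 37 36
f 36 37 38
f 36 38 26
f 37 23 39
f 37 39 38
f 38 39 40
f 38 40 26
f 39 23 41
f 39 41 40
f 40 41 42
f 40 42 26
f 41 23 43
f 41 43 42
f 42 43 44
f 42 44 26
f 43 23 45
f 43 45 44
f 44 45 46
f 44 46 26
f 45 23 47
f 45 47 46
f 46 47 48
f 46 48 26
f 47 23 24
f 47 24 48
f 48 24 25
f 48 25 26
f 50 49 53
f 50 53 51
f 51 53 54
f 51 54 52
f 53 49 55
f 53 55 54
f 54 55 56
f 54 56 52
f 55 49 57
f 55 57 56
f 56 57 58
f 56 58 52
f 57 49 59
f 57 59 58
f 58 59 60
f 58 60 52
f 59 49 61
f 59 61 60
f 60 61 62
f 60 62 52
f 61 49 63
f 61 63 62
f 62 63 64
f 62 64 52
f 63 49 65
f 63 65 64
f 64 65 66
f 64 66 52
f 65 49 67
f 65 67 66
f 66 67 68
f 66 68 52
f 67 49 50
f 67 50 68
f 68 50 51
f 68 51 52
f 70 72 69
f 73 70 69
f 69 72 71
f 71 73 69
f 70 76 72
f 74 70 73
f 74 76 70
f 72 76 71
f 75 73 71
f 71 76 75
f 75 74 73
f 76 74 75



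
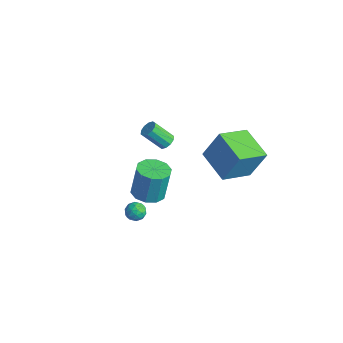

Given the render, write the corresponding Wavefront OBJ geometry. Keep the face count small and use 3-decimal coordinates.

v -0.941 0.28 -3.606
v -0.468 0.019 -3.972
v -1.612 -0.459 -3.948
v -1.139 -0.72 -4.314
v -1.108 -0.76 -3.664
v -0.694 -0.304 -3.452
v -1.386 -0.136 -4.468
v -0.972 0.32 -4.256
v -0.743 -0.238 -4.504
v -0.571 -0.623 -4.007
v -1.509 0.183 -3.913
v -1.337 -0.202 -3.416
v -0.646 0.214 -3.759
v -1.434 -0.654 -4.161
v -1.416 -0.678 -3.779
v -1.138 -0.831 -3.994
v -0.778 0.025 -3.454
v -0.5 -0.128 -3.669
v -0.877 -0.587 -3.487
v -1.58 -0.312 -4.251
v -1.302 -0.465 -4.466
v -0.942 0.391 -3.926
v -0.664 0.238 -4.141
v -1.203 0.147 -4.433
v -0.529 -0.09 -4.287
v -0.924 -0.524 -4.488
v -1.069 -0.181 -4.578
v -0.825 0.087 -4.454
v -0.429 -0.316 -3.995
v -0.823 -0.751 -4.196
v -0.805 -0.775 -3.814
v -0.561 -0.506 -3.689
v -0.59 -0.468 -4.308
v -1.257 0.311 -3.724
v -1.651 -0.124 -3.925
v -1.519 0.066 -4.231
v -1.275 0.335 -4.106
v -1.156 0.084 -3.432
v -1.551 -0.35 -3.633
v -1.255 -0.527 -3.466
v -1.011 -0.259 -3.342
v -1.49 0.028 -3.612
v -3.291 3.453 -1.545
v -2.916 3.667 -1.174
v -3.594 2.862 -0.023
v -3.969 2.647 -0.395
v -3.193 3.884 -1.186
v -3.872 3.079 -0.035
v -3.508 3.936 -1.335
v -4.187 3.131 -0.184
v -3.74 3.803 -1.565
v -4.418 2.998 -0.414
v -3.8 3.537 -1.787
v -4.479 2.731 -0.636
v -3.666 3.238 -1.917
v -4.344 2.433 -0.766
v -3.388 3.021 -1.905
v -4.067 2.216 -0.754
v -3.073 2.969 -1.756
v -3.752 2.164 -0.605
v -2.842 3.102 -1.526
v -3.52 2.297 -0.375
v -2.781 3.369 -1.304
v -3.46 2.563 -0.153
v 2.095 2.038 2.822
v 2.547 2.788 4.564
v 2.049 3.897 2.033
v 2.501 4.647 3.776
v 4.099 1.893 2.364
v 4.551 2.643 4.107
v 4.053 3.752 1.576
v 4.505 4.502 3.318
v 0.154 -0.163 -1.084
v 0.865 -0.822 -0.94
v 0.856 -0.417 0.967
v 0.146 0.243 0.824
v 1.126 -0.287 -1.053
v 1.117 0.118 0.855
v 1.016 0.295 -1.177
v 1.007 0.701 0.73
v 0.577 0.703 -1.266
v 0.568 1.108 0.642
v -0.024 0.78 -1.285
v -0.033 1.185 0.622
v -0.556 0.497 -1.227
v -0.565 0.902 0.68
v -0.817 -0.038 -1.115
v -0.826 0.367 0.793
v -0.707 -0.621 -0.99
v -0.716 -0.215 0.917
v -0.268 -1.028 -0.902
v -0.277 -0.623 1.006
v 0.333 -1.105 -0.882
v 0.324 -0.7 1.025
f 1 38 17
f 38 12 41
f 17 41 6
f 38 41 17
f 1 17 13
f 17 6 18
f 13 18 2
f 17 18 13
f 1 13 22
f 13 2 23
f 22 23 8
f 13 23 22
f 1 22 34
f 22 8 37
f 34 37 11
f 22 37 34
f 1 34 38
f 34 11 42
f 38 42 12
f 34 42 38
f 2 18 29
f 18 6 32
f 29 32 10
f 18 32 29
f 6 41 19
f 41 12 40
f 19 40 5
f 41 40 19
f 12 42 39
f 42 11 35
f 39 35 3
f 42 35 39
f 11 37 36
f 37 8 24
f 36 24 7
f 37 24 36
f 8 23 28
f 23 2 25
f 28 25 9
f 23 25 28
f 4 30 16
f 30 10 31
f 16 31 5
f 30 31 16
f 4 16 14
f 16 5 15
f 14 15 3
f 16 15 14
f 4 14 21
f 14 3 20
f 21 20 7
f 14 20 21
f 4 21 26
f 21 7 27
f 26 27 9
f 21 27 26
f 4 26 30
f 26 9 33
f 30 33 10
f 26 33 30
f 5 31 19
f 31 10 32
f 19 32 6
f 31 32 19
f 3 15 39
f 15 5 40
f 39 40 12
f 15 40 39
f 7 20 36
f 20 3 35
f 36 35 11
f 20 35 36
f 9 27 28
f 27 7 24
f 28 24 8
f 27 24 28
f 10 33 29
f 33 9 25
f 29 25 2
f 33 25 29
f 44 43 47
f 44 47 45
f 45 47 48
f 45 48 46
f 47 43 49
f 47 49 48
f 48 49 50
f 48 50 46
f 49 43 51
f 49 51 50
f 50 51 52
f 50 52 46
f 51 43 53
f 51 53 52
f 52 53 54
f 52 54 46
f 53 43 55
f 53 55 54
f 54 55 56
f 54 56 46
f 55 43 57
f 55 57 56
f 56 57 58
f 56 58 46
f 57 43 59
f 57 59 58
f 58 59 60
f 58 60 46
f 59 43 61
f 59 61 60
f 60 61 62
f 60 62 46
f 61 43 63
f 61 63 62
f 62 63 64
f 62 64 46
f 63 43 44
f 63 44 64
f 64 44 45
f 64 45 46
f 66 68 65
f 69 66 65
f 65 68 67
f 67 69 65
f 66 72 68
f 70 66 69
f 70 72 66
f 68 72 67
f 71 69 67
f 67 72 71
f 71 70 69
f 72 70 71
f 74 73 77
f 74 77 75
f 75 77 78
f 75 78 76
f 77 73 79
f 77 79 78
f 78 79 80
f 78 80 76
f 79 73 81
f 79 81 80
f 80 81 82
f 80 82 76
f 81 73 83
f 81 83 82
f 82 83 84
f 82 84 76
f 83 73 85
f 83 85 84
f 84 85 86
f 84 86 76
f 85 73 87
f 85 87 86
f 86 87 88
f 86 88 76
f 87 73 89
f 87 89 88
f 88 89 90
f 88 90 76
f 89 73 91
f 89 91 90
f 90 91 92
f 90 92 76
f 91 73 93
f 91 93 92
f 92 93 94
f 92 94 76
f 93 73 74
f 93 74 94
f 94 74 75
f 94 75 76



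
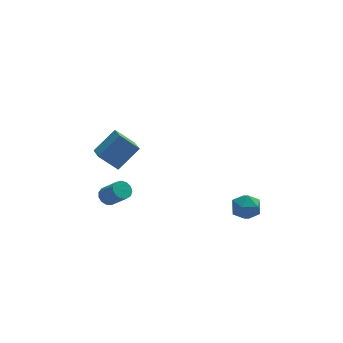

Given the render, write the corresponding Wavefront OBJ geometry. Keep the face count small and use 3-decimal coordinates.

v -3.209 -3.316 2.656
v -4.009 -3.028 3.4
v -3.227 -2.139 2.18
v -4.027 -1.851 2.924
v -2.213 -2.929 3.576
v -3.013 -2.641 4.32
v -2.231 -1.752 3.1
v -3.031 -1.464 3.844
v 3.019 -1.645 -2.097
v 3.335 -1.899 -1.446
v 2.025 -2.361 -1.894
v 2.341 -2.615 -1.243
v 2.102 -1.887 -1.295
v 2.717 -1.445 -1.421
v 2.643 -2.815 -1.919
v 3.258 -2.373 -2.045
v 3.103 -2.623 -1.336
v 2.769 -2.049 -0.95
v 2.591 -2.211 -2.39
v 2.257 -1.637 -2.004
v -3.173 0.08 -1.765
v -2.727 0.155 -1.999
v -2.16 -0.506 -1.13
v -2.607 -0.58 -0.895
v -2.758 0.372 -1.814
v -2.191 -0.288 -0.944
v -2.921 0.497 -1.613
v -2.354 -0.164 -0.743
v -3.164 0.489 -1.46
v -2.598 -0.171 -0.591
v -3.41 0.352 -1.404
v -2.844 -0.309 -0.535
v -3.581 0.128 -1.462
v -3.015 -0.532 -0.593
v -3.623 -0.111 -1.617
v -3.056 -0.771 -0.747
v -3.521 -0.289 -1.818
v -2.955 -0.949 -0.949
v -3.309 -0.35 -2.003
v -2.743 -1.01 -1.133
v -3.054 -0.274 -2.111
v -2.488 -0.935 -1.242
v -2.837 -0.086 -2.11
v -2.271 -0.747 -1.241
f 2 4 1
f 5 2 1
f 1 4 3
f 3 5 1
f 2 8 4
f 6 2 5
f 6 8 2
f 4 8 3
f 7 5 3
f 3 8 7
f 7 6 5
f 8 6 7
f 9 20 14
f 9 14 10
f 9 10 16
f 9 16 19
f 9 19 20
f 10 14 18
f 14 20 13
f 20 19 11
f 19 16 15
f 16 10 17
f 12 18 13
f 12 13 11
f 12 11 15
f 12 15 17
f 12 17 18
f 13 18 14
f 11 13 20
f 15 11 19
f 17 15 16
f 18 17 10
f 22 21 25
f 22 25 23
f 23 25 26
f 23 26 24
f 25 21 27
f 25 27 26
f 26 27 28
f 26 28 24
f 27 21 29
f 27 29 28
f 28 29 30
f 28 30 24
f 29 21 31
f 29 31 30
f 30 31 32
f 30 32 24
f 31 21 33
f 31 33 32
f 32 33 34
f 32 34 24
f 33 21 35
f 33 35 34
f 34 35 36
f 34 36 24
f 35 21 37
f 35 37 36
f 36 37 38
f 36 38 24
f 37 21 39
f 37 39 38
f 38 39 40
f 38 40 24
f 39 21 41
f 39 41 40
f 40 41 42
f 40 42 24
f 41 21 43
f 41 43 42
f 42 43 44
f 42 44 24
f 43 21 22
f 43 22 44
f 44 22 23
f 44 23 24



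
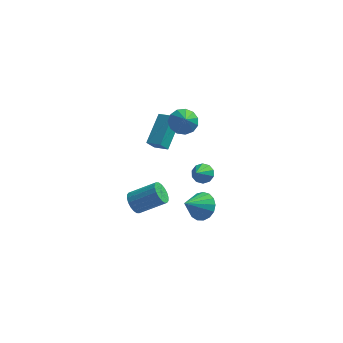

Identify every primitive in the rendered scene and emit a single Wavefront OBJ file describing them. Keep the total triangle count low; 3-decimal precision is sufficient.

v 2.534 1.865 -1.986
v 3.171 1.692 -2.002
v 2.266 0.775 -0.874
v 3.127 1.987 -1.724
v 2.856 2.236 -1.546
v 2.462 2.342 -1.536
v 2.096 2.266 -1.699
v 1.897 2.037 -1.971
v 1.941 1.742 -2.249
v 2.212 1.493 -2.427
v 2.605 1.387 -2.436
v 2.972 1.463 -2.274
v -0.667 -2.809 -0.321
v -0.327 -2.622 -0.904
v 1.147 -2.424 0.018
v 0.807 -2.611 0.601
v -0.432 -2.35 -0.795
v 1.042 -2.152 0.128
v -0.584 -2.169 -0.592
v 0.89 -1.971 0.331
v -0.752 -2.114 -0.335
v 0.722 -1.916 0.587
v -0.903 -2.197 -0.075
v 0.571 -1.999 0.847
v -1.007 -2.402 0.135
v 0.467 -2.204 1.058
v -1.044 -2.687 0.256
v 0.43 -2.489 1.178
v -1.007 -2.996 0.262
v 0.467 -2.798 1.184
v -0.902 -3.268 0.152
v 0.572 -3.07 1.075
v -0.75 -3.449 -0.051
v 0.724 -3.251 0.872
v -0.582 -3.504 -0.307
v 0.892 -3.306 0.615
v -0.431 -3.421 -0.567
v 1.043 -3.223 0.355
v -0.327 -3.216 -0.778
v 1.147 -3.018 0.145
v -0.29 -2.931 -0.898
v 1.184 -2.733 0.024
v -0.404 3.449 -1.458
v -0.81 3.149 -0.787
v 0.073 5.194 -0.391
v -0.333 4.894 0.28
v 0.433 3.026 -1.14
v 0.027 2.726 -0.469
v 0.91 4.771 -0.073
v 0.504 4.471 0.598
v 2.566 1.231 -4.436
v 2.933 1.739 -3.723
v 1.674 0.369 -3.364
v 2.562 1.973 -3.843
v 2.192 2.037 -4.099
v 1.907 1.916 -4.433
v 1.774 1.638 -4.767
v 1.822 1.267 -5.026
v 2.04 0.888 -5.149
v 2.379 0.587 -5.109
v 2.76 0.434 -4.915
v 3.097 0.464 -4.612
v 3.313 0.669 -4.268
v 3.357 1.003 -3.963
v 3.22 1.389 -3.766
v 1.483 1.412 3.062
v 1.967 1.989 3.434
v 1.717 0.548 4.098
v 1.527 2.061 3.593
v 1.073 1.927 3.584
v 0.75 1.63 3.408
v 0.659 1.263 3.123
v 0.83 0.944 2.818
v 1.208 0.773 2.591
v 1.674 0.806 2.513
v 2.079 1.031 2.609
v 2.295 1.377 2.849
v 2.253 1.734 3.156
f 2 1 4
f 2 4 3
f 4 1 5
f 4 5 3
f 5 1 6
f 5 6 3
f 6 1 7
f 6 7 3
f 7 1 8
f 7 8 3
f 8 1 9
f 8 9 3
f 9 1 10
f 9 10 3
f 10 1 11
f 10 11 3
f 11 1 12
f 11 12 3
f 12 1 2
f 12 2 3
f 14 13 17
f 14 17 15
f 15 17 18
f 15 18 16
f 17 13 19
f 17 19 18
f 18 19 20
f 18 20 16
f 19 13 21
f 19 21 20
f 20 21 22
f 20 22 16
f 21 13 23
f 21 23 22
f 22 23 24
f 22 24 16
f 23 13 25
f 23 25 24
f 24 25 26
f 24 26 16
f 25 13 27
f 25 27 26
f 26 27 28
f 26 28 16
f 27 13 29
f 27 29 28
f 28 29 30
f 28 30 16
f 29 13 31
f 29 31 30
f 30 31 32
f 30 32 16
f 31 13 33
f 31 33 32
f 32 33 34
f 32 34 16
f 33 13 35
f 33 35 34
f 34 35 36
f 34 36 16
f 35 13 37
f 35 37 36
f 36 37 38
f 36 38 16
f 37 13 39
f 37 39 38
f 38 39 40
f 38 40 16
f 39 13 41
f 39 41 40
f 40 41 42
f 40 42 16
f 41 13 14
f 41 14 42
f 42 14 15
f 42 15 16
f 44 46 43
f 47 44 43
f 43 46 45
f 45 47 43
f 44 50 46
f 48 44 47
f 48 50 44
f 46 50 45
f 49 47 45
f 45 50 49
f 49 48 47
f 50 48 49
f 52 51 54
f 52 54 53
f 54 51 55
f 54 55 53
f 55 51 56
f 55 56 53
f 56 51 57
f 56 57 53
f 57 51 58
f 57 58 53
f 58 51 59
f 58 59 53
f 59 51 60
f 59 60 53
f 60 51 61
f 60 61 53
f 61 51 62
f 61 62 53
f 62 51 63
f 62 63 53
f 63 51 64
f 63 64 53
f 64 51 65
f 64 65 53
f 65 51 52
f 65 52 53
f 67 66 69
f 67 69 68
f 69 66 70
f 69 70 68
f 70 66 71
f 70 71 68
f 71 66 72
f 71 72 68
f 72 66 73
f 72 73 68
f 73 66 74
f 73 74 68
f 74 66 75
f 74 75 68
f 75 66 76
f 75 76 68
f 76 66 77
f 76 77 68
f 77 66 78
f 77 78 68
f 78 66 67
f 78 67 68



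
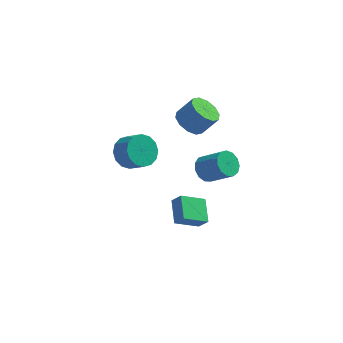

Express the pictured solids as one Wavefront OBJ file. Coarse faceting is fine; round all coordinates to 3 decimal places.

v 1.791 -3.524 0.707
v 1.538 -2.24 1.307
v 2.972 -2.944 -0.034
v 2.719 -1.66 0.566
v 2.281 -3.72 1.334
v 2.028 -2.436 1.934
v 3.462 -3.14 0.593
v 3.209 -1.856 1.193
v 2.936 2.527 -0.433
v 3.455 2.442 -1.075
v 4.664 1.927 -0.028
v 4.144 2.013 0.613
v 3.508 2.88 -0.921
v 4.717 2.365 0.126
v 3.379 3.206 -0.612
v 4.588 2.691 0.435
v 3.109 3.317 -0.246
v 4.318 2.802 0.801
v 2.785 3.177 0.06
v 3.994 2.662 1.107
v 2.508 2.831 0.21
v 3.717 2.316 1.257
v 2.367 2.389 0.155
v 3.576 1.874 1.202
v 2.406 1.99 -0.087
v 3.615 1.475 0.96
v 2.614 1.762 -0.438
v 3.823 1.247 0.608
v 2.924 1.777 -0.789
v 4.132 1.262 0.258
v 3.237 2.031 -1.026
v 4.446 1.516 0.021
v 1.932 3.895 2.199
v 2.653 4.108 1.618
v 3.509 4.219 2.72
v 2.788 4.005 3.301
v 2.389 4.61 1.772
v 3.245 4.72 2.874
v 1.951 4.838 2.089
v 2.807 4.949 3.192
v 1.506 4.706 2.448
v 2.362 4.817 3.551
v 1.223 4.264 2.712
v 2.079 4.375 3.814
v 1.211 3.681 2.78
v 2.067 3.792 3.882
v 1.475 3.18 2.626
v 2.331 3.29 3.728
v 1.913 2.951 2.308
v 2.769 3.062 3.411
v 2.358 3.083 1.949
v 3.214 3.194 3.052
v 2.641 3.525 1.686
v 3.497 3.636 2.788
v -0.942 0.688 2.351
v -0.198 1.198 1.92
v 0.586 0.662 2.638
v -0.158 0.152 3.069
v -0.354 1.496 2.313
v 0.429 0.961 3.031
v -0.668 1.578 2.716
v 0.115 1.042 3.434
v -1.056 1.421 3.022
v -0.272 0.885 3.74
v -1.412 1.067 3.147
v -0.629 0.532 3.866
v -1.643 0.612 3.06
v -0.86 0.077 3.778
v -1.686 0.178 2.782
v -0.902 -0.358 3.5
v -1.529 -0.121 2.389
v -0.746 -0.656 3.107
v -1.215 -0.202 1.986
v -0.432 -0.738 2.704
v -0.828 -0.045 1.68
v -0.044 -0.581 2.398
v -0.471 0.308 1.554
v 0.312 -0.227 2.273
v -0.24 0.763 1.642
v 0.543 0.228 2.36
f 2 4 1
f 5 2 1
f 1 4 3
f 3 5 1
f 2 8 4
f 6 2 5
f 6 8 2
f 4 8 3
f 7 5 3
f 3 8 7
f 7 6 5
f 8 6 7
f 10 9 13
f 10 13 11
f 11 13 14
f 11 14 12
f 13 9 15
f 13 15 14
f 14 15 16
f 14 16 12
f 15 9 17
f 15 17 16
f 16 17 18
f 16 18 12
f 17 9 19
f 17 19 18
f 18 19 20
f 18 20 12
f 19 9 21
f 19 21 20
f 20 21 22
f 20 22 12
f 21 9 23
f 21 23 22
f 22 23 24
f 22 24 12
f 23 9 25
f 23 25 24
f 24 25 26
f 24 26 12
f 25 9 27
f 25 27 26
f 26 27 28
f 26 28 12
f 27 9 29
f 27 29 28
f 28 29 30
f 28 30 12
f 29 9 31
f 29 31 30
f 30 31 32
f 30 32 12
f 31 9 10
f 31 10 32
f 32 10 11
f 32 11 12
f 34 33 37
f 34 37 35
f 35 37 38
f 35 38 36
f 37 33 39
f 37 39 38
f 38 39 40
f 38 40 36
f 39 33 41
f 39 41 40
f 40 41 42
f 40 42 36
f 41 33 43
f 41 43 42
f 42 43 44
f 42 44 36
f 43 33 45
f 43 45 44
f 44 45 46
f 44 46 36
f 45 33 47
f 45 47 46
f 46 47 48
f 46 48 36
f 47 33 49
f 47 49 48
f 48 49 50
f 48 50 36
f 49 33 51
f 49 51 50
f 50 51 52
f 50 52 36
f 51 33 53
f 51 53 52
f 52 53 54
f 52 54 36
f 53 33 34
f 53 34 54
f 54 34 35
f 54 35 36
f 56 55 59
f 56 59 57
f 57 59 60
f 57 60 58
f 59 55 61
f 59 61 60
f 60 61 62
f 60 62 58
f 61 55 63
f 61 63 62
f 62 63 64
f 62 64 58
f 63 55 65
f 63 65 64
f 64 65 66
f 64 66 58
f 65 55 67
f 65 67 66
f 66 67 68
f 66 68 58
f 67 55 69
f 67 69 68
f 68 69 70
f 68 70 58
f 69 55 71
f 69 71 70
f 70 71 72
f 70 72 58
f 71 55 73
f 71 73 72
f 72 73 74
f 72 74 58
f 73 55 75
f 73 75 74
f 74 75 76
f 74 76 58
f 75 55 77
f 75 77 76
f 76 77 78
f 76 78 58
f 77 55 79
f 77 79 78
f 78 79 80
f 78 80 58
f 79 55 56
f 79 56 80
f 80 56 57
f 80 57 58



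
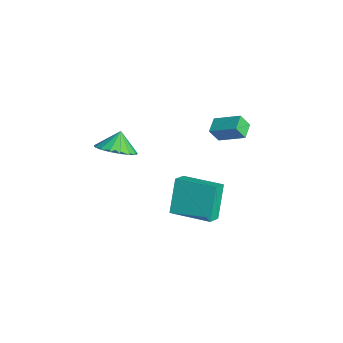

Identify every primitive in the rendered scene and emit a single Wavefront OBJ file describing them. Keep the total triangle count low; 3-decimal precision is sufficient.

v 2.982 0.199 -3.38
v 2.098 0.721 -1.653
v 4.369 1.827 -3.163
v 3.484 2.35 -1.436
v 3.576 -0.37 -2.904
v 2.691 0.153 -1.177
v 4.962 1.259 -2.687
v 4.078 1.781 -0.96
v 1.662 2.601 0.311
v 1.605 2.129 1.076
v 0.908 3.058 0.537
v 0.851 2.586 1.301
v 2.529 3.674 1.039
v 2.472 3.202 1.803
v 1.775 4.131 1.264
v 1.718 3.659 2.029
v 3.356 -2.89 2.454
v 4.071 -3.346 3.074
v 2.844 -2.51 3.326
v 4.261 -2.889 2.987
v 4.244 -2.432 2.778
v 4.024 -2.08 2.495
v 3.651 -1.914 2.202
v 3.21 -1.971 1.968
v 2.803 -2.239 1.845
v 2.522 -2.655 1.861
v 2.433 -3.126 2.014
v 2.555 -3.542 2.267
v 2.861 -3.809 2.564
v 3.28 -3.866 2.835
v 3.717 -3.698 3.019
f 2 4 1
f 5 2 1
f 1 4 3
f 3 5 1
f 2 8 4
f 6 2 5
f 6 8 2
f 4 8 3
f 7 5 3
f 3 8 7
f 7 6 5
f 8 6 7
f 10 12 9
f 13 10 9
f 9 12 11
f 11 13 9
f 10 16 12
f 14 10 13
f 14 16 10
f 12 16 11
f 15 13 11
f 11 16 15
f 15 14 13
f 16 14 15
f 18 17 20
f 18 20 19
f 20 17 21
f 20 21 19
f 21 17 22
f 21 22 19
f 22 17 23
f 22 23 19
f 23 17 24
f 23 24 19
f 24 17 25
f 24 25 19
f 25 17 26
f 25 26 19
f 26 17 27
f 26 27 19
f 27 17 28
f 27 28 19
f 28 17 29
f 28 29 19
f 29 17 30
f 29 30 19
f 30 17 31
f 30 31 19
f 31 17 18
f 31 18 19



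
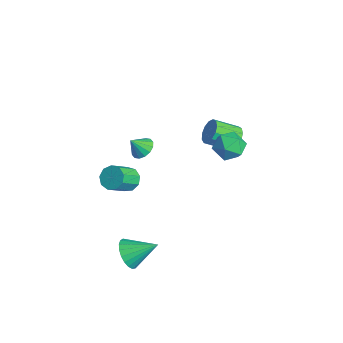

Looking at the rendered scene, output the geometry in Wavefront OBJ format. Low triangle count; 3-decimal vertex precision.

v 2.964 2.787 3.084
v 3.957 2.613 2.688
v 3.343 1.787 4.472
v 4.336 1.613 4.076
v 4.062 2.596 4.437
v 3.827 3.215 3.579
v 3.473 1.185 3.581
v 3.238 1.804 2.723
v 4.271 1.624 2.995
v 4.635 2.496 3.524
v 2.665 1.904 3.636
v 3.029 2.776 4.165
v -2.847 -0.524 -1.301
v -2.071 -0.35 -1.062
v -2.973 -1.256 -0.359
v -2.317 -0.056 -0.867
v -2.704 0.112 -0.788
v -3.13 0.11 -0.847
v -3.48 -0.062 -1.027
v -3.66 -0.358 -1.281
v -3.623 -0.698 -1.54
v -3.377 -0.992 -1.736
v -2.99 -1.16 -1.815
v -2.564 -1.158 -1.756
v -2.215 -0.986 -1.576
v -2.034 -0.69 -1.322
v 3.448 -3.99 -4.491
v 4.184 -3.859 -5.255
v 4.212 -2.45 -3.489
v 3.853 -3.6 -5.401
v 3.452 -3.408 -5.389
v 3.05 -3.317 -5.222
v 2.716 -3.343 -4.928
v 2.509 -3.48 -4.559
v 2.465 -3.705 -4.178
v 2.59 -3.98 -3.851
v 2.863 -4.257 -3.635
v 3.238 -4.487 -3.566
v 3.649 -4.631 -3.658
v 4.025 -4.665 -3.894
v 4.301 -4.582 -4.232
v 4.429 -4.396 -4.616
v 4.388 -4.141 -4.978
v -0.902 4.704 -0.57
v -0.581 4.213 -1.253
v -1.017 2.705 -0.372
v -1.338 3.196 0.31
v -0.193 4.287 -0.935
v -0.629 2.778 -0.055
v -0.03 4.493 -0.501
v -0.466 2.984 0.379
v -0.144 4.766 -0.089
v -0.579 3.258 0.791
v -0.499 5.02 0.17
v -0.934 3.511 1.05
v -0.981 5.173 0.194
v -1.417 3.665 1.074
v -1.439 5.178 -0.024
v -1.874 3.669 0.856
v -1.726 5.032 -0.416
v -2.162 3.523 0.464
v -1.752 4.782 -0.857
v -2.187 3.274 0.024
v -1.508 4.508 -1.206
v -1.943 2.999 -0.326
v -1.072 4.296 -1.354
v -1.507 2.787 -0.474
v -2.131 -1.785 -3.254
v -1.355 -1.392 -3.227
v -0.753 -2.661 -2.039
v -1.529 -3.055 -2.066
v -1.712 -1.168 -2.807
v -1.11 -2.437 -1.618
v -2.265 -1.232 -2.596
v -1.663 -2.501 -1.408
v -2.755 -1.556 -2.693
v -2.153 -2.825 -1.504
v -2.953 -1.986 -3.053
v -2.351 -3.255 -1.864
v -2.767 -2.323 -3.507
v -2.165 -3.592 -2.318
v -2.283 -2.408 -3.842
v -1.681 -3.677 -2.654
v -1.728 -2.202 -3.903
v -1.126 -3.471 -2.714
v -1.361 -1.801 -3.66
v -0.76 -3.07 -2.471
f 1 12 6
f 1 6 2
f 1 2 8
f 1 8 11
f 1 11 12
f 2 6 10
f 6 12 5
f 12 11 3
f 11 8 7
f 8 2 9
f 4 10 5
f 4 5 3
f 4 3 7
f 4 7 9
f 4 9 10
f 5 10 6
f 3 5 12
f 7 3 11
f 9 7 8
f 10 9 2
f 14 13 16
f 14 16 15
f 16 13 17
f 16 17 15
f 17 13 18
f 17 18 15
f 18 13 19
f 18 19 15
f 19 13 20
f 19 20 15
f 20 13 21
f 20 21 15
f 21 13 22
f 21 22 15
f 22 13 23
f 22 23 15
f 23 13 24
f 23 24 15
f 24 13 25
f 24 25 15
f 25 13 26
f 25 26 15
f 26 13 14
f 26 14 15
f 28 27 30
f 28 30 29
f 30 27 31
f 30 31 29
f 31 27 32
f 31 32 29
f 32 27 33
f 32 33 29
f 33 27 34
f 33 34 29
f 34 27 35
f 34 35 29
f 35 27 36
f 35 36 29
f 36 27 37
f 36 37 29
f 37 27 38
f 37 38 29
f 38 27 39
f 38 39 29
f 39 27 40
f 39 40 29
f 40 27 41
f 40 41 29
f 41 27 42
f 41 42 29
f 42 27 43
f 42 43 29
f 43 27 28
f 43 28 29
f 45 44 48
f 45 48 46
f 46 48 49
f 46 49 47
f 48 44 50
f 48 50 49
f 49 50 51
f 49 51 47
f 50 44 52
f 50 52 51
f 51 52 53
f 51 53 47
f 52 44 54
f 52 54 53
f 53 54 55
f 53 55 47
f 54 44 56
f 54 56 55
f 55 56 57
f 55 57 47
f 56 44 58
f 56 58 57
f 57 58 59
f 57 59 47
f 58 44 60
f 58 60 59
f 59 60 61
f 59 61 47
f 60 44 62
f 60 62 61
f 61 62 63
f 61 63 47
f 62 44 64
f 62 64 63
f 63 64 65
f 63 65 47
f 64 44 66
f 64 66 65
f 65 66 67
f 65 67 47
f 66 44 45
f 66 45 67
f 67 45 46
f 67 46 47
f 69 68 72
f 69 72 70
f 70 72 73
f 70 73 71
f 72 68 74
f 72 74 73
f 73 74 75
f 73 75 71
f 74 68 76
f 74 76 75
f 75 76 77
f 75 77 71
f 76 68 78
f 76 78 77
f 77 78 79
f 77 79 71
f 78 68 80
f 78 80 79
f 79 80 81
f 79 81 71
f 80 68 82
f 80 82 81
f 81 82 83
f 81 83 71
f 82 68 84
f 82 84 83
f 83 84 85
f 83 85 71
f 84 68 86
f 84 86 85
f 85 86 87
f 85 87 71
f 86 68 69
f 86 69 87
f 87 69 70
f 87 70 71



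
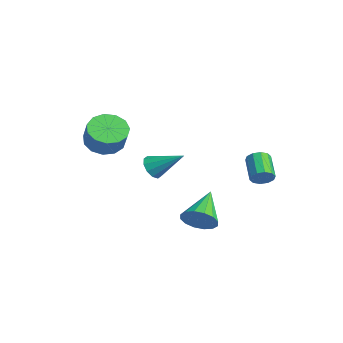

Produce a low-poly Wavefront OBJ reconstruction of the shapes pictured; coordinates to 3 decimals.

v -2.676 -2.665 0.677
v -1.839 -2.434 0.087
v -1.026 -2.504 1.212
v -1.864 -2.735 1.803
v -2.057 -1.918 0.276
v -1.244 -1.988 1.402
v -2.472 -1.639 0.593
v -1.659 -1.708 1.718
v -2.951 -1.686 0.936
v -2.139 -1.755 2.062
v -3.344 -2.043 1.197
v -2.531 -2.113 2.323
v -3.524 -2.599 1.293
v -2.711 -2.668 2.419
v -3.435 -3.175 1.194
v -2.623 -3.244 2.319
v -3.106 -3.59 0.93
v -2.293 -3.659 2.056
v -2.64 -3.711 0.586
v -1.827 -3.78 1.712
v -2.185 -3.5 0.271
v -1.373 -3.569 1.397
v -1.887 -3.024 0.085
v -1.074 -3.094 1.211
v 2.551 3.398 -0.603
v 2.861 3.383 -0.067
v 1.62 3.687 0.66
v 1.309 3.702 0.123
v 2.871 3.742 -0.199
v 1.63 4.046 0.527
v 2.759 3.97 -0.486
v 1.518 4.274 0.24
v 2.567 3.979 -0.818
v 1.326 4.283 -0.092
v 2.369 3.766 -1.068
v 1.128 4.071 -0.341
v 2.24 3.413 -1.14
v 0.999 3.717 -0.413
v 2.23 3.054 -1.007
v 0.989 3.358 -0.281
v 2.342 2.826 -0.72
v 1.101 3.13 0.006
v 2.534 2.817 -0.388
v 1.293 3.121 0.338
v 2.732 3.029 -0.139
v 1.491 3.334 0.588
v 2.13 0.36 -3.082
v 2.431 -0.011 -2.261
v 0.71 1.52 -2.038
v 2.708 0.389 -2.329
v 2.83 0.782 -2.598
v 2.765 1.062 -2.997
v 2.53 1.153 -3.419
v 2.187 1.032 -3.751
v 1.829 0.731 -3.903
v 1.552 0.331 -3.836
v 1.43 -0.062 -3.566
v 1.495 -0.341 -3.167
v 1.73 -0.433 -2.745
v 2.073 -0.312 -2.413
v -3.451 0.098 -2.029
v -2.89 -0.411 -1.973
v -2.409 1.362 -0.971
v -2.814 -0.153 -2.358
v -2.981 0.202 -2.617
v -3.328 0.517 -2.651
v -3.722 0.672 -2.447
v -4.013 0.607 -2.084
v -4.089 0.349 -1.7
v -3.922 -0.006 -1.441
v -3.575 -0.321 -1.406
v -3.181 -0.476 -1.61
f 2 1 5
f 2 5 3
f 3 5 6
f 3 6 4
f 5 1 7
f 5 7 6
f 6 7 8
f 6 8 4
f 7 1 9
f 7 9 8
f 8 9 10
f 8 10 4
f 9 1 11
f 9 11 10
f 10 11 12
f 10 12 4
f 11 1 13
f 11 13 12
f 12 13 14
f 12 14 4
f 13 1 15
f 13 15 14
f 14 15 16
f 14 16 4
f 15 1 17
f 15 17 16
f 16 17 18
f 16 18 4
f 17 1 19
f 17 19 18
f 18 19 20
f 18 20 4
f 19 1 21
f 19 21 20
f 20 21 22
f 20 22 4
f 21 1 23
f 21 23 22
f 22 23 24
f 22 24 4
f 23 1 2
f 23 2 24
f 24 2 3
f 24 3 4
f 26 25 29
f 26 29 27
f 27 29 30
f 27 30 28
f 29 25 31
f 29 31 30
f 30 31 32
f 30 32 28
f 31 25 33
f 31 33 32
f 32 33 34
f 32 34 28
f 33 25 35
f 33 35 34
f 34 35 36
f 34 36 28
f 35 25 37
f 35 37 36
f 36 37 38
f 36 38 28
f 37 25 39
f 37 39 38
f 38 39 40
f 38 40 28
f 39 25 41
f 39 41 40
f 40 41 42
f 40 42 28
f 41 25 43
f 41 43 42
f 42 43 44
f 42 44 28
f 43 25 45
f 43 45 44
f 44 45 46
f 44 46 28
f 45 25 26
f 45 26 46
f 46 26 27
f 46 27 28
f 48 47 50
f 48 50 49
f 50 47 51
f 50 51 49
f 51 47 52
f 51 52 49
f 52 47 53
f 52 53 49
f 53 47 54
f 53 54 49
f 54 47 55
f 54 55 49
f 55 47 56
f 55 56 49
f 56 47 57
f 56 57 49
f 57 47 58
f 57 58 49
f 58 47 59
f 58 59 49
f 59 47 60
f 59 60 49
f 60 47 48
f 60 48 49
f 62 61 64
f 62 64 63
f 64 61 65
f 64 65 63
f 65 61 66
f 65 66 63
f 66 61 67
f 66 67 63
f 67 61 68
f 67 68 63
f 68 61 69
f 68 69 63
f 69 61 70
f 69 70 63
f 70 61 71
f 70 71 63
f 71 61 72
f 71 72 63
f 72 61 62
f 72 62 63



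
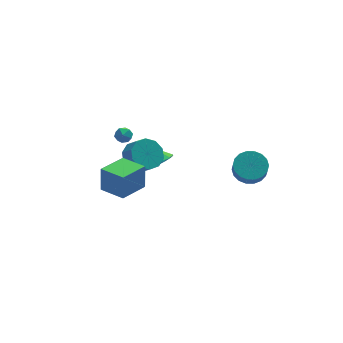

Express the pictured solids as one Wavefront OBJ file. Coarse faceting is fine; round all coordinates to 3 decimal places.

v -3.866 -4.709 0.624
v -3.77 -4.439 2.239
v -4.819 -3.336 0.451
v -4.723 -3.066 2.066
v -2.297 -3.654 0.354
v -2.201 -3.384 1.969
v -3.25 -2.281 0.181
v -3.154 -2.011 1.796
v -1.865 -0.568 0.374
v -0.85 -0.156 0.275
v -0.481 -0.879 1.047
v -1.495 -1.292 1.146
v -1.173 0.195 0.759
v -0.804 -0.528 1.531
v -1.76 0.255 1.096
v -1.391 -0.468 1.868
v -2.388 0 1.157
v -2.019 -0.723 1.929
v -2.815 -0.472 0.919
v -2.446 -1.195 1.691
v -2.879 -0.981 0.473
v -2.51 -1.704 1.245
v -2.556 -1.332 -0.011
v -2.187 -2.055 0.761
v -1.969 -1.392 -0.348
v -1.6 -2.115 0.424
v -1.341 -1.137 -0.409
v -0.972 -1.86 0.363
v -0.914 -0.665 -0.171
v -0.545 -1.388 0.601
v 3.983 -3.68 0.394
v 4.802 -3.178 0.793
v 4.695 -3.698 1.665
v 3.877 -4.2 1.266
v 4.447 -2.907 0.912
v 4.34 -3.426 1.783
v 4 -2.788 0.928
v 3.893 -3.307 1.799
v 3.549 -2.846 0.838
v 3.443 -3.365 1.71
v 3.185 -3.069 0.661
v 3.078 -3.589 1.532
v 2.979 -3.414 0.43
v 2.872 -3.933 1.302
v 2.971 -3.811 0.193
v 2.865 -4.33 1.064
v 3.165 -4.182 -0.005
v 3.058 -4.702 0.867
v 3.52 -4.454 -0.123
v 3.413 -4.973 0.748
v 3.967 -4.573 -0.139
v 3.86 -5.092 0.732
v 4.417 -4.515 -0.05
v 4.311 -5.034 0.822
v 4.782 -4.291 0.128
v 4.675 -4.811 0.999
v 4.988 -3.947 0.358
v 4.881 -4.466 1.23
v 4.995 -3.55 0.596
v 4.889 -4.069 1.467
v -0.317 0.666 -1.613
v 0.56 1.243 -1.635
v -0.823 1.474 -0.587
v 0.284 1.461 -1.943
v -0.111 1.521 -2.185
v -0.546 1.413 -2.314
v -0.936 1.156 -2.305
v -1.204 0.802 -2.158
v -1.296 0.421 -1.903
v -1.194 0.089 -1.59
v -0.918 -0.129 -1.283
v -0.523 -0.19 -1.04
v -0.088 -0.081 -0.911
v 0.302 0.176 -0.921
v 0.57 0.53 -1.067
v 0.662 0.911 -1.322
v -2.241 0.951 1.897
v -1.892 0.531 1.582
v -3.068 0.369 1.758
v -2.719 -0.051 1.443
v -2.636 0.025 2.063
v -2.125 0.385 2.149
v -2.835 0.515 1.191
v -2.324 0.875 1.277
v -2.259 0.262 1.145
v -2.136 -0.041 1.684
v -2.824 0.941 1.656
v -2.701 0.638 2.195
f 2 4 1
f 5 2 1
f 1 4 3
f 3 5 1
f 2 8 4
f 6 2 5
f 6 8 2
f 4 8 3
f 7 5 3
f 3 8 7
f 7 6 5
f 8 6 7
f 10 9 13
f 10 13 11
f 11 13 14
f 11 14 12
f 13 9 15
f 13 15 14
f 14 15 16
f 14 16 12
f 15 9 17
f 15 17 16
f 16 17 18
f 16 18 12
f 17 9 19
f 17 19 18
f 18 19 20
f 18 20 12
f 19 9 21
f 19 21 20
f 20 21 22
f 20 22 12
f 21 9 23
f 21 23 22
f 22 23 24
f 22 24 12
f 23 9 25
f 23 25 24
f 24 25 26
f 24 26 12
f 25 9 27
f 25 27 26
f 26 27 28
f 26 28 12
f 27 9 29
f 27 29 28
f 28 29 30
f 28 30 12
f 29 9 10
f 29 10 30
f 30 10 11
f 30 11 12
f 32 31 35
f 32 35 33
f 33 35 36
f 33 36 34
f 35 31 37
f 35 37 36
f 36 37 38
f 36 38 34
f 37 31 39
f 37 39 38
f 38 39 40
f 38 40 34
f 39 31 41
f 39 41 40
f 40 41 42
f 40 42 34
f 41 31 43
f 41 43 42
f 42 43 44
f 42 44 34
f 43 31 45
f 43 45 44
f 44 45 46
f 44 46 34
f 45 31 47
f 45 47 46
f 46 47 48
f 46 48 34
f 47 31 49
f 47 49 48
f 48 49 50
f 48 50 34
f 49 31 51
f 49 51 50
f 50 51 52
f 50 52 34
f 51 31 53
f 51 53 52
f 52 53 54
f 52 54 34
f 53 31 55
f 53 55 54
f 54 55 56
f 54 56 34
f 55 31 57
f 55 57 56
f 56 57 58
f 56 58 34
f 57 31 59
f 57 59 58
f 58 59 60
f 58 60 34
f 59 31 32
f 59 32 60
f 60 32 33
f 60 33 34
f 62 61 64
f 62 64 63
f 64 61 65
f 64 65 63
f 65 61 66
f 65 66 63
f 66 61 67
f 66 67 63
f 67 61 68
f 67 68 63
f 68 61 69
f 68 69 63
f 69 61 70
f 69 70 63
f 70 61 71
f 70 71 63
f 71 61 72
f 71 72 63
f 72 61 73
f 72 73 63
f 73 61 74
f 73 74 63
f 74 61 75
f 74 75 63
f 75 61 76
f 75 76 63
f 76 61 62
f 76 62 63
f 77 88 82
f 77 82 78
f 77 78 84
f 77 84 87
f 77 87 88
f 78 82 86
f 82 88 81
f 88 87 79
f 87 84 83
f 84 78 85
f 80 86 81
f 80 81 79
f 80 79 83
f 80 83 85
f 80 85 86
f 81 86 82
f 79 81 88
f 83 79 87
f 85 83 84
f 86 85 78

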